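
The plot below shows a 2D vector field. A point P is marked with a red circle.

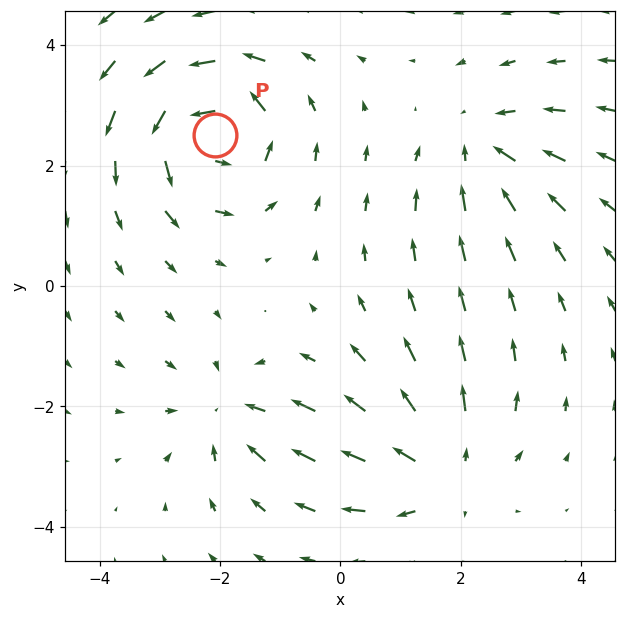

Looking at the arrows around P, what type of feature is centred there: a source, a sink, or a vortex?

vortex

At P (-2.1, 2.5) the arrows circulate counterclockwise. Divergence ≈0, curl about +6 — near-zero divergence with nonzero curl is a vortex.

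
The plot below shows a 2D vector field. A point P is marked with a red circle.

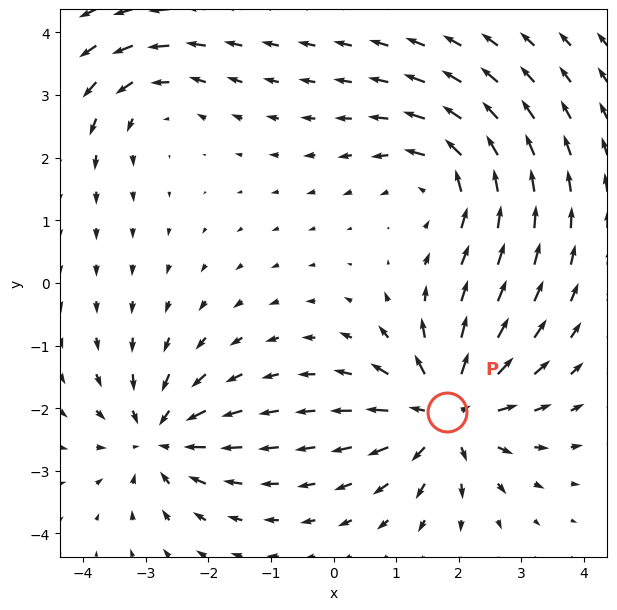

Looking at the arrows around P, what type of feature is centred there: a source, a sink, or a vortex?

At P (1.8, -2.1) the arrows spread outward. Divergence about +6, curl ≈0 — positive divergence with near-zero curl is a source.

source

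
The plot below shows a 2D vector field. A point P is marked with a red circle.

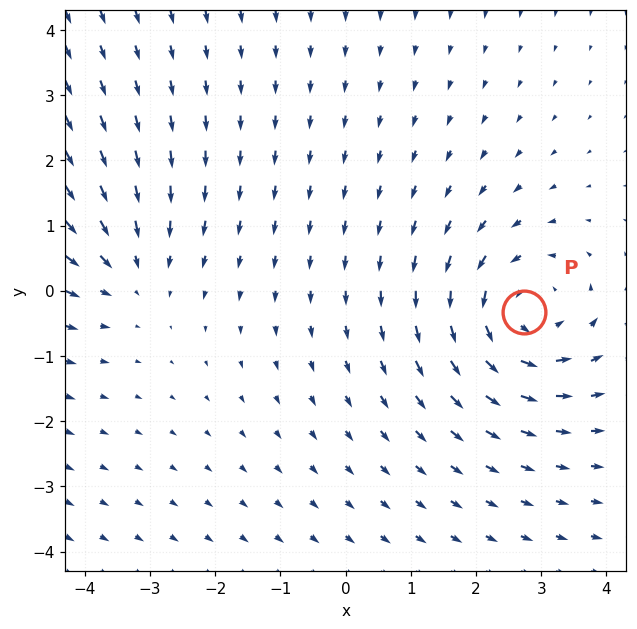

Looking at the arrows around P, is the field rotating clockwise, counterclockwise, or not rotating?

counterclockwise

Near P at (2.7, -0.3) the arrows circulate counterclockwise. The curl (z-component) there is about +4; positive curl means counterclockwise rotation.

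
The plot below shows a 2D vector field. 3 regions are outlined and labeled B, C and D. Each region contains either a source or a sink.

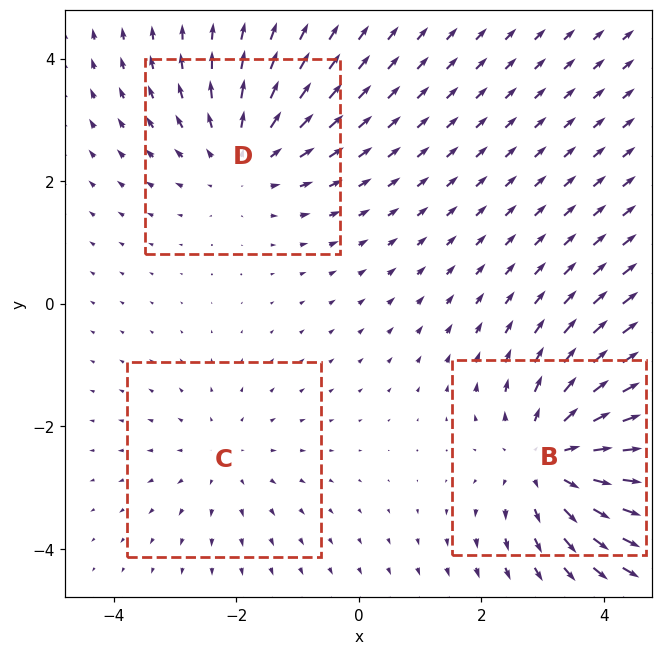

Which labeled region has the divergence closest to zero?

Divergence at each region's feature centre — B: about +4, C: about +2, D: about +3. Region C is closest to zero.

C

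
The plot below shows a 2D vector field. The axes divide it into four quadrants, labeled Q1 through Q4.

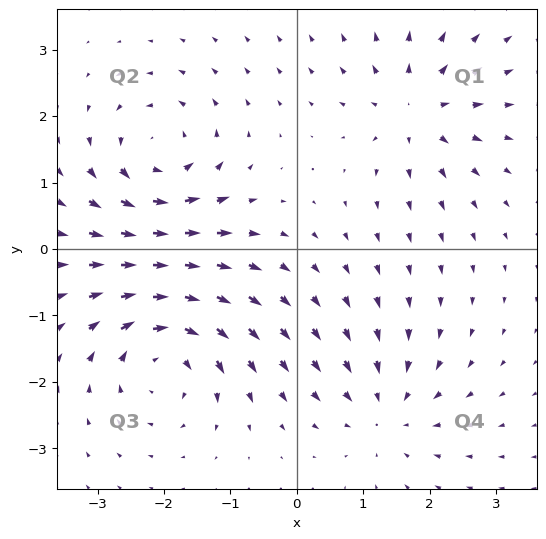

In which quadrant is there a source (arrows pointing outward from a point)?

The source sits at approximately (1.8, 2.1), which lies in quadrant Q1. The divergence there is about +5, positive as expected for a source.

Q1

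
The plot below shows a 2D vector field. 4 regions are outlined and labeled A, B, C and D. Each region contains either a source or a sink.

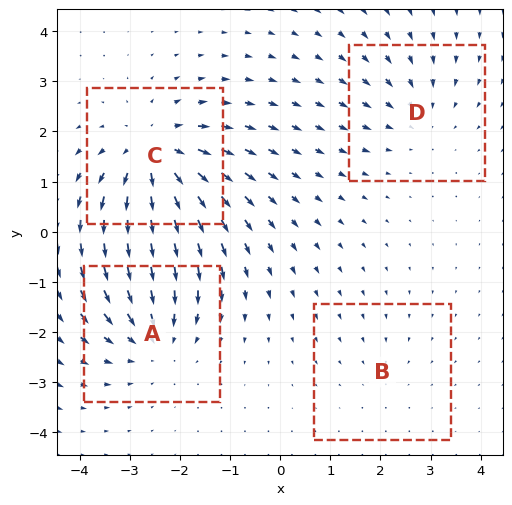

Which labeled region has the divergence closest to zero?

Divergence at each region's feature centre — A: about -4, B: about -2, C: about +6, D: about -3. Region B is closest to zero.

B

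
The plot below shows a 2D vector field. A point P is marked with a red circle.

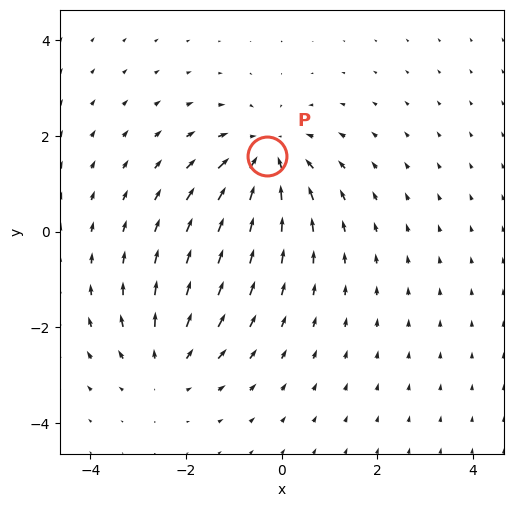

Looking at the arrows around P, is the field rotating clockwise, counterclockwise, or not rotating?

Near P at (-0.3, 1.6) the arrows show no circulation. The curl there is ≈0.

not rotating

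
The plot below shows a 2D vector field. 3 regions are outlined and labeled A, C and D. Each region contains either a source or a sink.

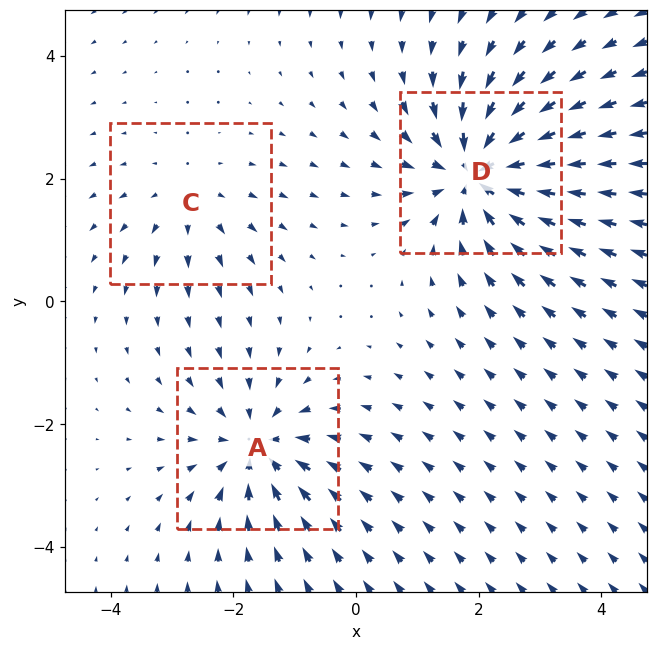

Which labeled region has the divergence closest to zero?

C

Divergence at each region's feature centre — A: about -4, C: about +2, D: about -5. Region C is closest to zero.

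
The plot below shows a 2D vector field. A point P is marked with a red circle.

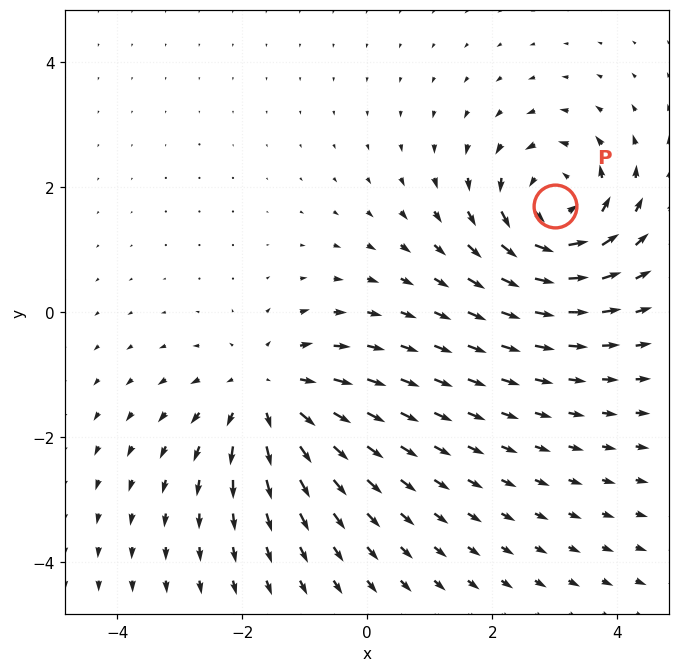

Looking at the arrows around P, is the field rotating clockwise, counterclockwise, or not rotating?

Near P at (3.0, 1.7) the arrows circulate counterclockwise. The curl (z-component) there is about +4; positive curl means counterclockwise rotation.

counterclockwise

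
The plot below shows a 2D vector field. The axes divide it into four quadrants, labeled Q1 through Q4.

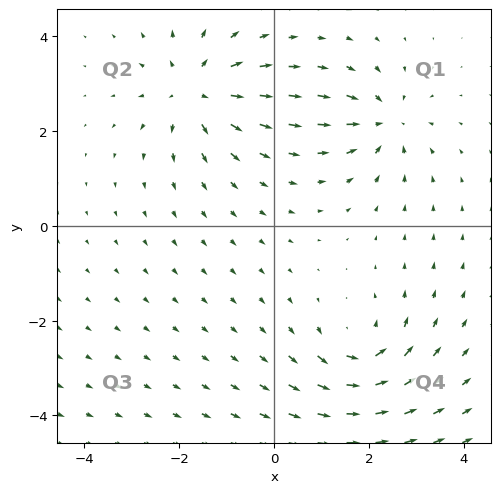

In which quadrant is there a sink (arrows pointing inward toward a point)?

The sink sits at approximately (2.3, 2.2), which lies in quadrant Q1. The divergence there is about -4, negative as expected for a sink.

Q1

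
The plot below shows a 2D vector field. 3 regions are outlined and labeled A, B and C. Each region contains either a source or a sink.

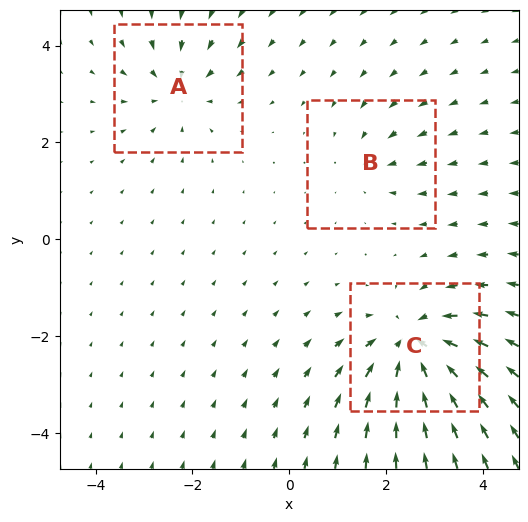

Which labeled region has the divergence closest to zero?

Divergence at each region's feature centre — A: about -3, B: about -2, C: about -6. Region B is closest to zero.

B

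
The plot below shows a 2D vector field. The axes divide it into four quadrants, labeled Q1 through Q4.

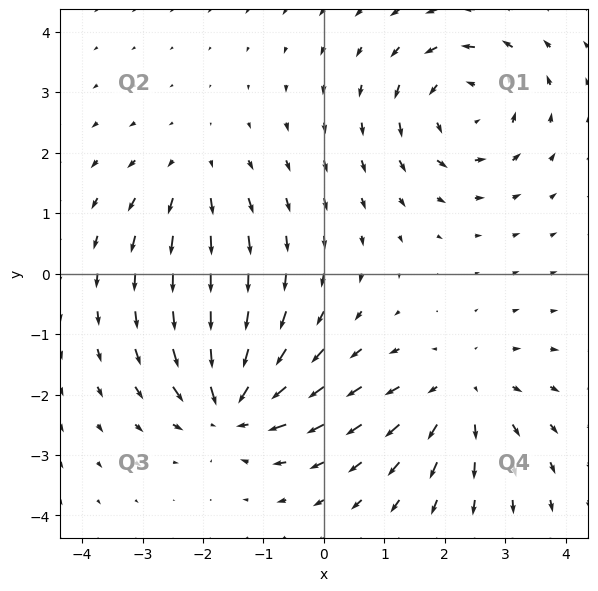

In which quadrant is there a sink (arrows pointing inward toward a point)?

The sink sits at approximately (-1.5, -2.2), which lies in quadrant Q3. The divergence there is about -6, negative as expected for a sink.

Q3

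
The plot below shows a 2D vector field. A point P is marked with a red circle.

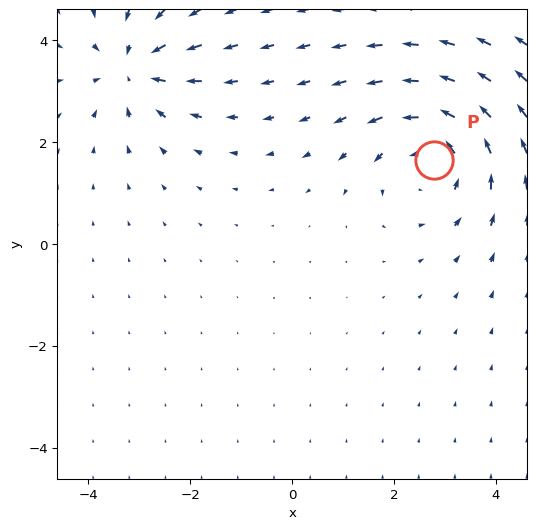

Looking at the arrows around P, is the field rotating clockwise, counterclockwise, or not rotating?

counterclockwise

Near P at (2.8, 1.6) the arrows circulate counterclockwise. The curl (z-component) there is about +3; positive curl means counterclockwise rotation.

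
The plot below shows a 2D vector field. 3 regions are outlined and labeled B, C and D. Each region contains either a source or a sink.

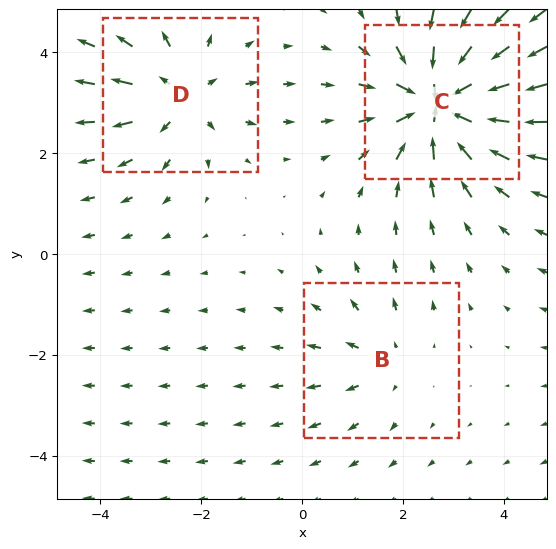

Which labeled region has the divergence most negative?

Divergence at each region's feature centre — B: about +2, C: about -5, D: about +3. Region C is most negative.

C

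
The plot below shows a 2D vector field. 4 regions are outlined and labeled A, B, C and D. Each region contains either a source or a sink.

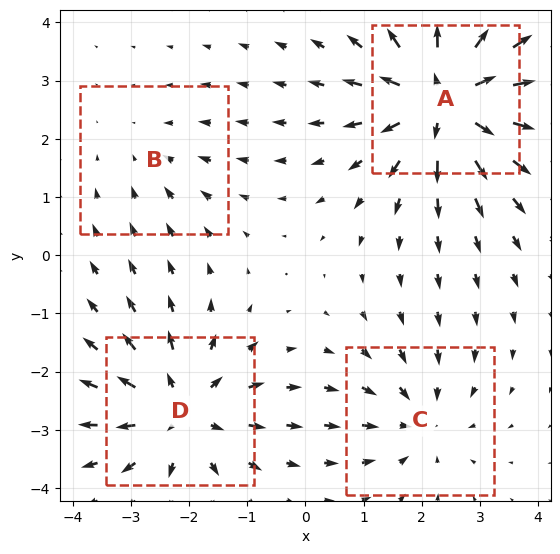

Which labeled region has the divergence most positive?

A

Divergence at each region's feature centre — A: about +7, B: about -2, C: about -4, D: about +5. Region A is most positive.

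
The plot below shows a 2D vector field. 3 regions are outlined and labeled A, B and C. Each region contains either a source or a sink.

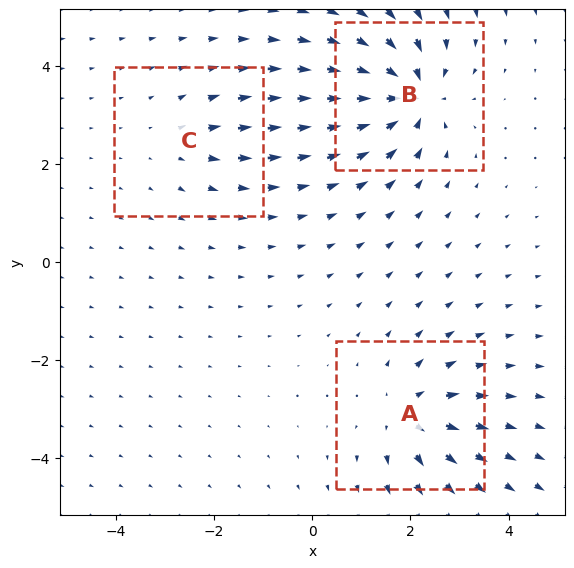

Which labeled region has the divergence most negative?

B

Divergence at each region's feature centre — A: about +4, B: about -6, C: about +2. Region B is most negative.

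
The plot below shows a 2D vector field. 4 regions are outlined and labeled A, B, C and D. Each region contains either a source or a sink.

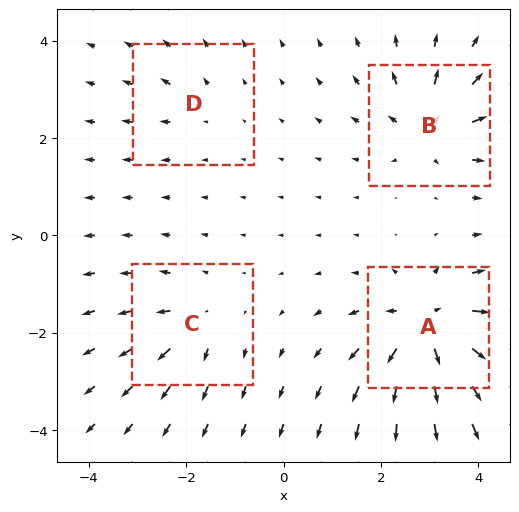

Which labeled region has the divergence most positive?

A

Divergence at each region's feature centre — A: about +9, B: about +6, C: about +4, D: about +2. Region A is most positive.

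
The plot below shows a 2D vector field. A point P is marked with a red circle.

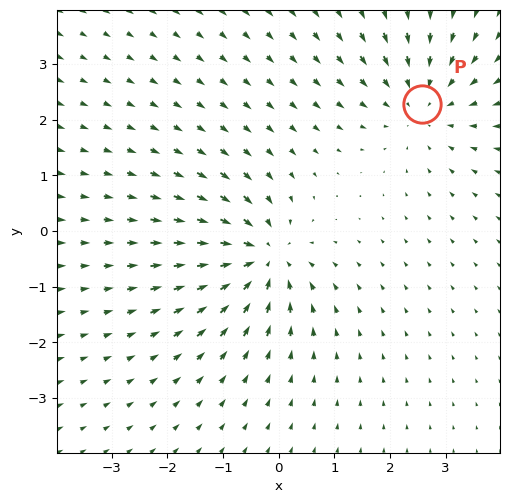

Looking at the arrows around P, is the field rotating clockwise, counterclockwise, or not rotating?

not rotating

Near P at (2.6, 2.3) the arrows show no circulation. The curl there is ≈0.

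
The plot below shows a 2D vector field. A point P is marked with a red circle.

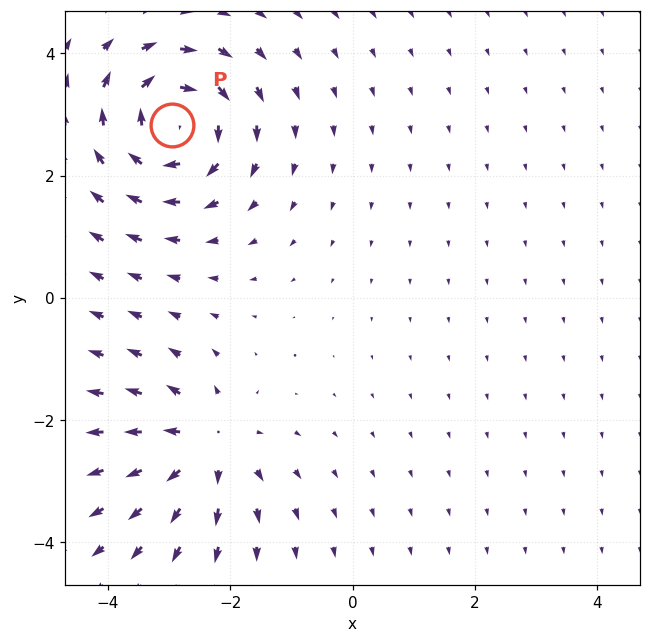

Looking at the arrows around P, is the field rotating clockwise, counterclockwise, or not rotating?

clockwise

Near P at (-2.9, 2.8) the arrows circulate clockwise. The curl (z-component) there is about -6; negative curl means clockwise rotation.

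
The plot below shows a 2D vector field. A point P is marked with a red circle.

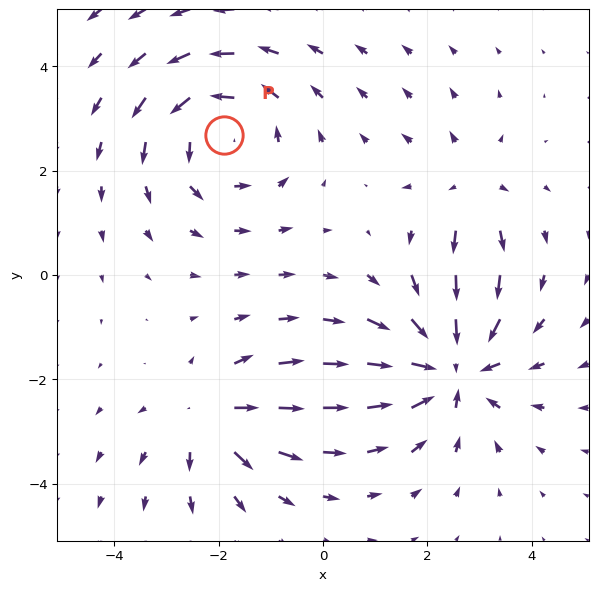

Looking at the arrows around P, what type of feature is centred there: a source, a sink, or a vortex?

vortex

At P (-1.9, 2.7) the arrows circulate counterclockwise. Divergence ≈0, curl about +4 — near-zero divergence with nonzero curl is a vortex.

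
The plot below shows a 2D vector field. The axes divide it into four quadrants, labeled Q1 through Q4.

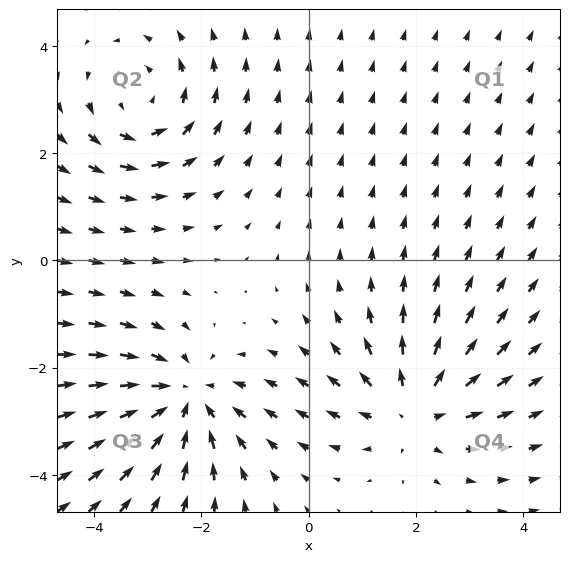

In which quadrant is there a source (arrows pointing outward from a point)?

The source sits at approximately (2.0, -2.8), which lies in quadrant Q4. The divergence there is about +4, positive as expected for a source.

Q4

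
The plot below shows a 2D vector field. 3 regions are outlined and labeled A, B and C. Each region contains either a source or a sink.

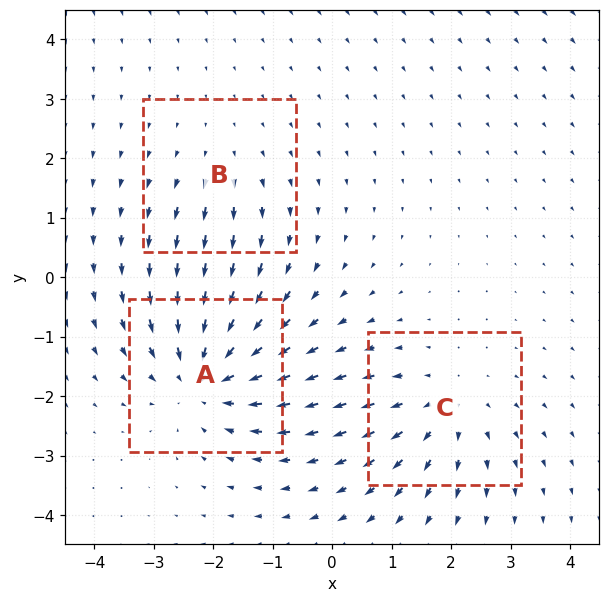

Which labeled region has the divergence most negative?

Divergence at each region's feature centre — A: about -5, B: about +2, C: about +3. Region A is most negative.

A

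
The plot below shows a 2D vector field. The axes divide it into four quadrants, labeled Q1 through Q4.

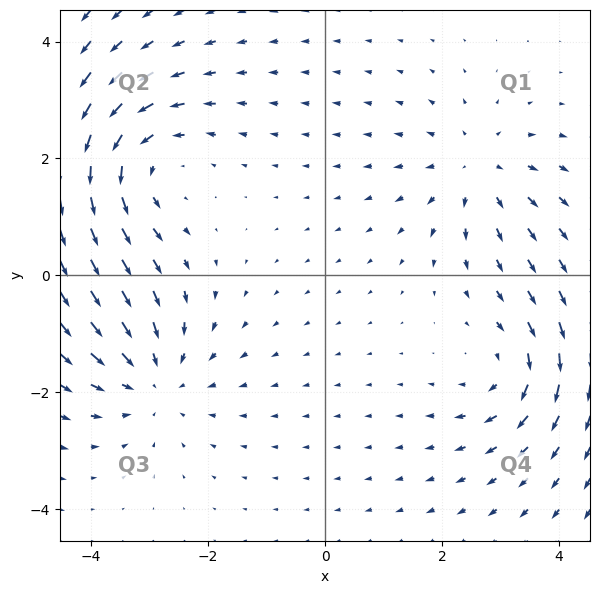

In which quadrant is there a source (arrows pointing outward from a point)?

The source sits at approximately (2.6, 1.8), which lies in quadrant Q1. The divergence there is about +3, positive as expected for a source.

Q1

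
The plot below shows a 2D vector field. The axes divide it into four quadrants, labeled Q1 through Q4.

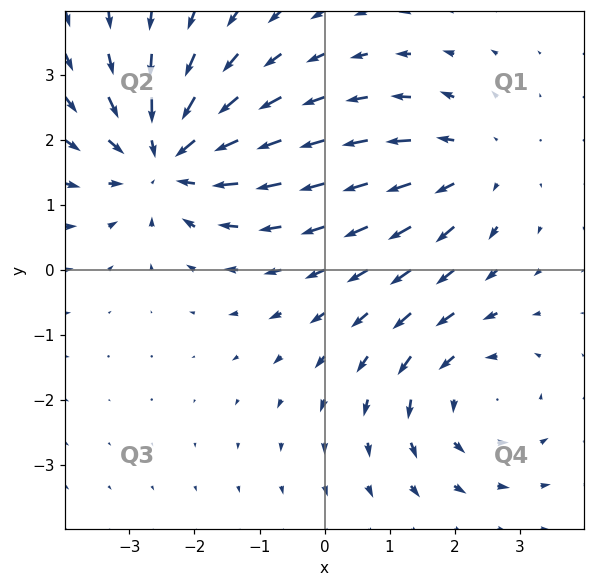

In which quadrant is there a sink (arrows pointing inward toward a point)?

The sink sits at approximately (-2.4, 1.7), which lies in quadrant Q2. The divergence there is about -4, negative as expected for a sink.

Q2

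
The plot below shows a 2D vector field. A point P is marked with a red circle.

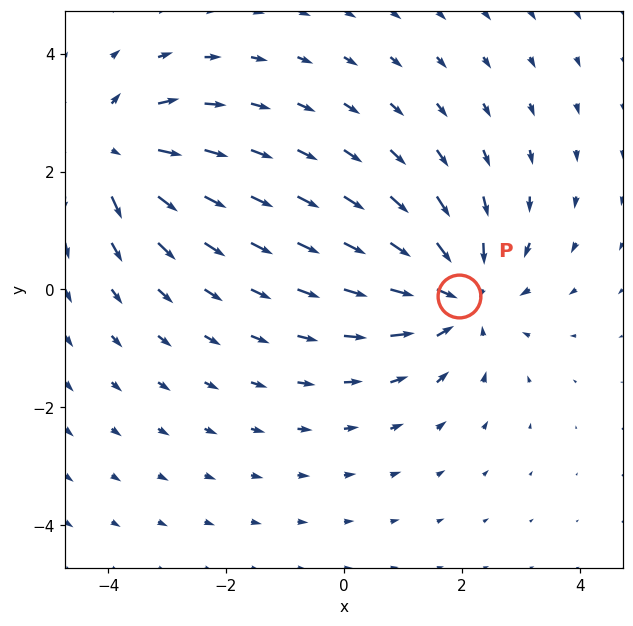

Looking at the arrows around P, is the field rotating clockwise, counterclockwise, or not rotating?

not rotating

Near P at (2.0, -0.1) the arrows show no circulation. The curl there is ≈0.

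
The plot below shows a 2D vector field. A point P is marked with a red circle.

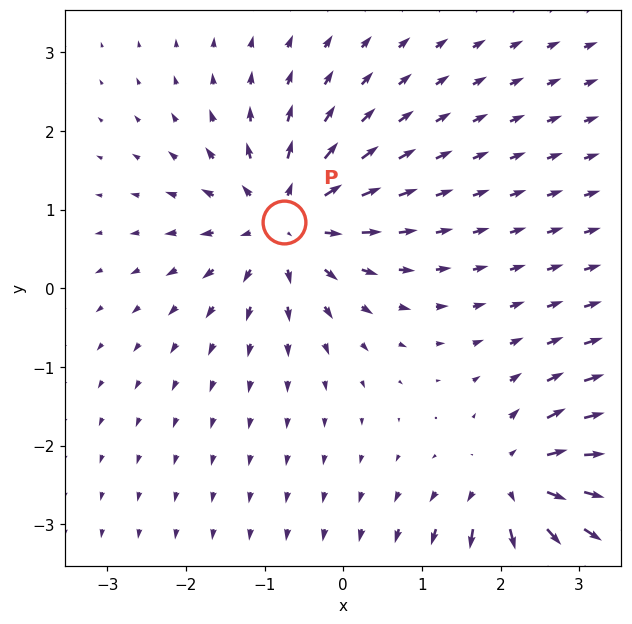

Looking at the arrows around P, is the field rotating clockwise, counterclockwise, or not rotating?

Near P at (-0.7, 0.8) the arrows show no circulation. The curl there is ≈0.

not rotating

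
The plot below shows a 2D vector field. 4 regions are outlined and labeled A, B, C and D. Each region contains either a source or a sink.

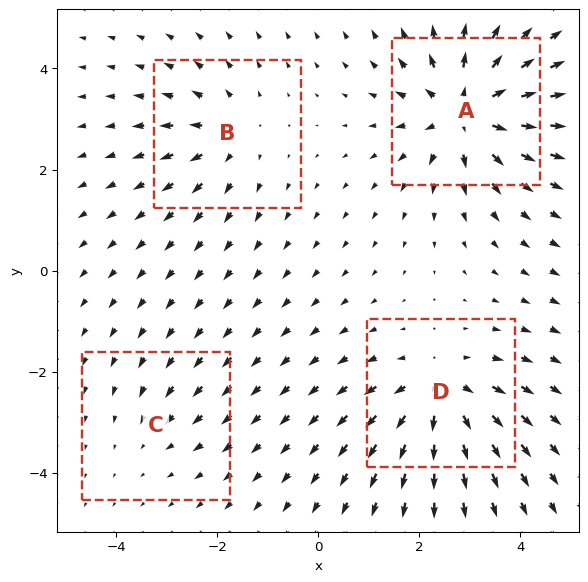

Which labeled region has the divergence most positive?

A

Divergence at each region's feature centre — A: about +7, B: about +4, C: about -2, D: about +5. Region A is most positive.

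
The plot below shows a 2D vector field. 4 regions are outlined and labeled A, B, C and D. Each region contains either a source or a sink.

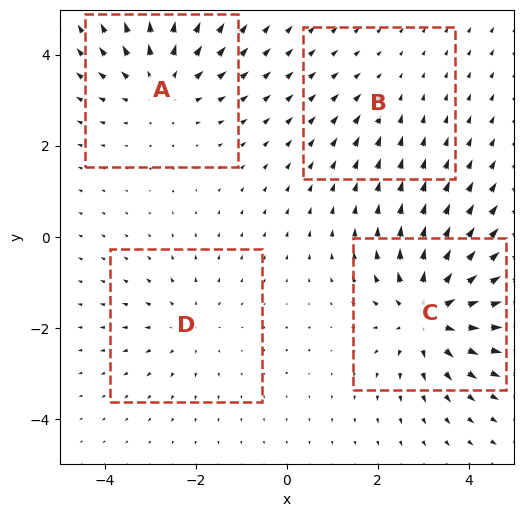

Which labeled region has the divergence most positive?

Divergence at each region's feature centre — A: about +5, B: about -2, C: about +7, D: about +3. Region C is most positive.

C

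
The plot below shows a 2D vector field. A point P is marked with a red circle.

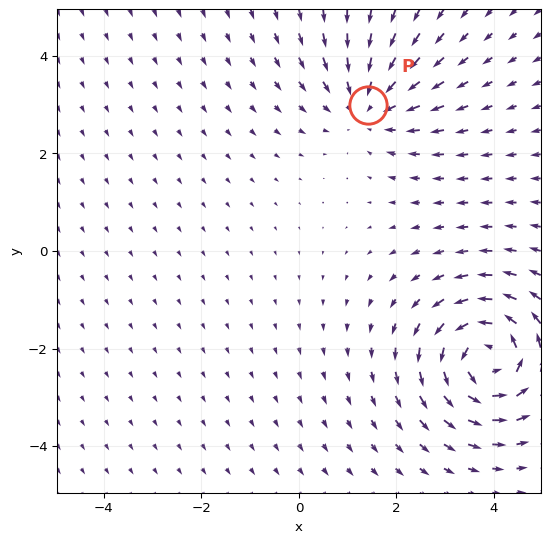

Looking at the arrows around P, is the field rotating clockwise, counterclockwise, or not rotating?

Near P at (1.4, 3.0) the arrows show no circulation. The curl there is ≈0.

not rotating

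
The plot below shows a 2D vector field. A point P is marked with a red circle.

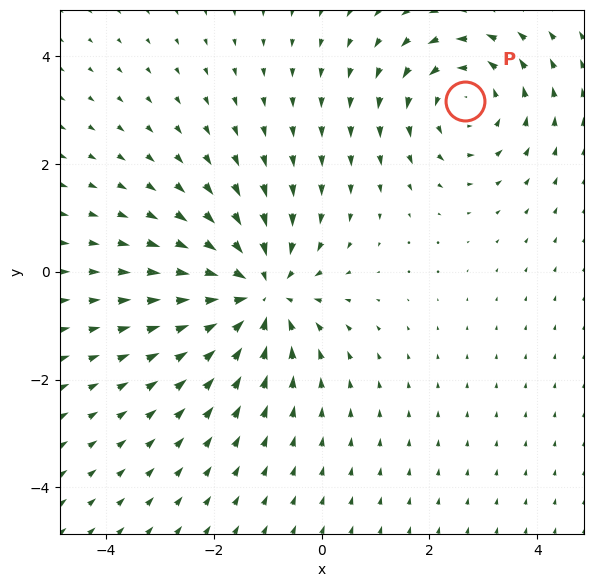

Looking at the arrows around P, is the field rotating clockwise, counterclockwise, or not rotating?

counterclockwise

Near P at (2.7, 3.2) the arrows circulate counterclockwise. The curl (z-component) there is about +3; positive curl means counterclockwise rotation.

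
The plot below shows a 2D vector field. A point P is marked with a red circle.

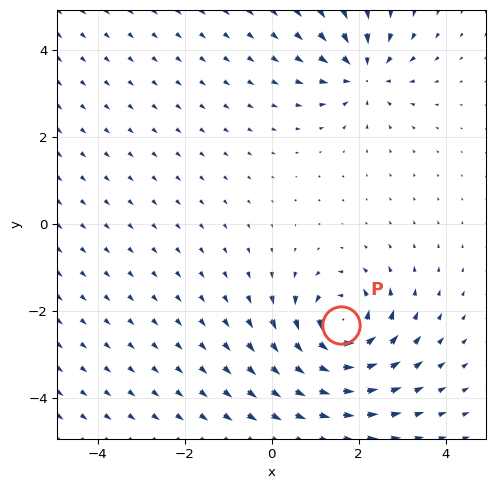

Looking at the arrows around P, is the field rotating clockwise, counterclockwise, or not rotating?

Near P at (1.6, -2.3) the arrows circulate counterclockwise. The curl (z-component) there is about +6; positive curl means counterclockwise rotation.

counterclockwise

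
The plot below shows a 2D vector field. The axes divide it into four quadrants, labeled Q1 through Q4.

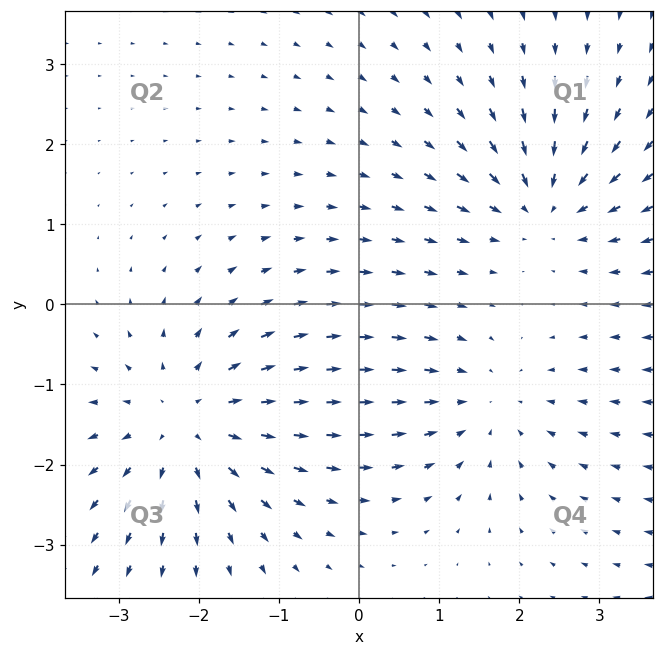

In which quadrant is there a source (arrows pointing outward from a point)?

Q3

The source sits at approximately (-2.1, -1.5), which lies in quadrant Q3. The divergence there is about +3, positive as expected for a source.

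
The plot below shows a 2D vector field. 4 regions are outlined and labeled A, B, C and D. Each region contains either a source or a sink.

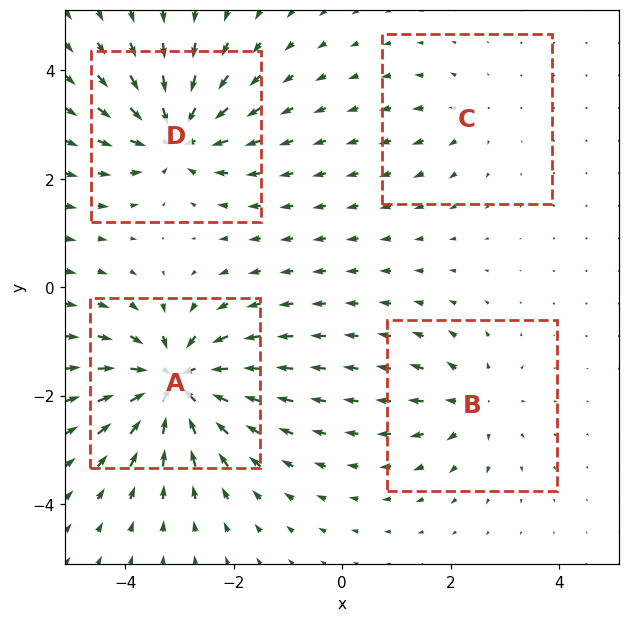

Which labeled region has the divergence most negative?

Divergence at each region's feature centre — A: about -9, B: about +4, C: about +3, D: about -7. Region A is most negative.

A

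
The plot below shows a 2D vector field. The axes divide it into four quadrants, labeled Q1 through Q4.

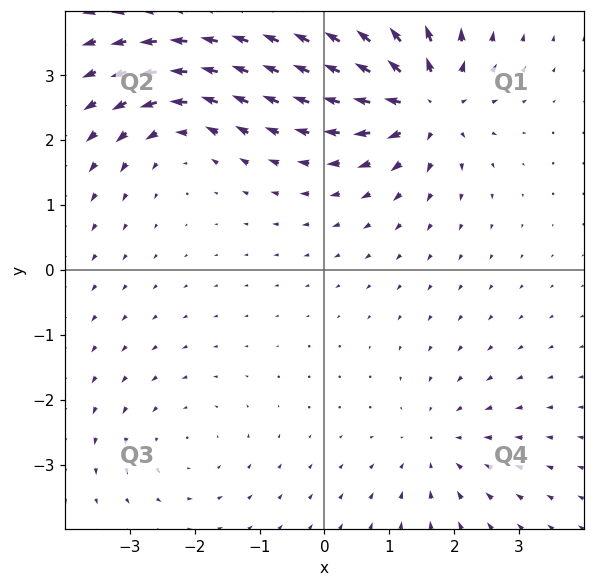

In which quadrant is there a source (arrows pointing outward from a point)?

The source sits at approximately (1.6, 2.6), which lies in quadrant Q1. The divergence there is about +7, positive as expected for a source.

Q1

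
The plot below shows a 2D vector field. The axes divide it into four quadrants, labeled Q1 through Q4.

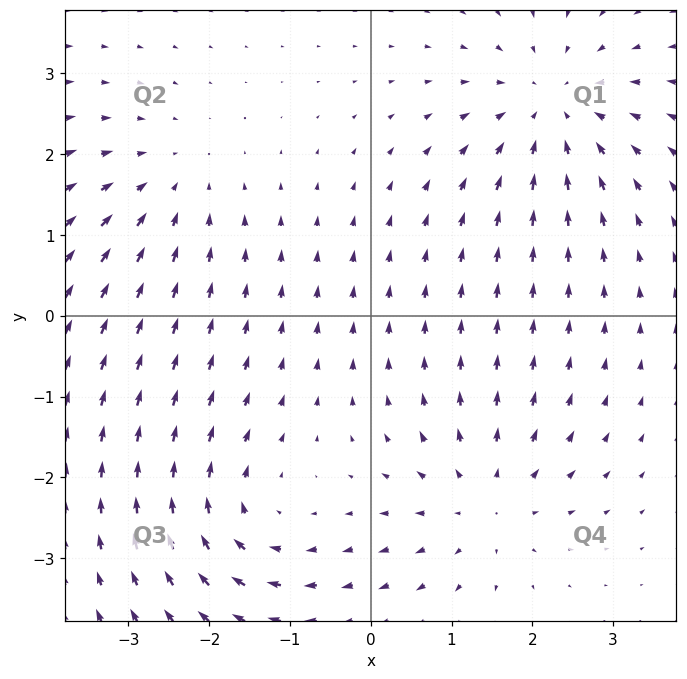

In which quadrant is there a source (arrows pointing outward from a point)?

The source sits at approximately (1.4, -2.3), which lies in quadrant Q4. The divergence there is about +3, positive as expected for a source.

Q4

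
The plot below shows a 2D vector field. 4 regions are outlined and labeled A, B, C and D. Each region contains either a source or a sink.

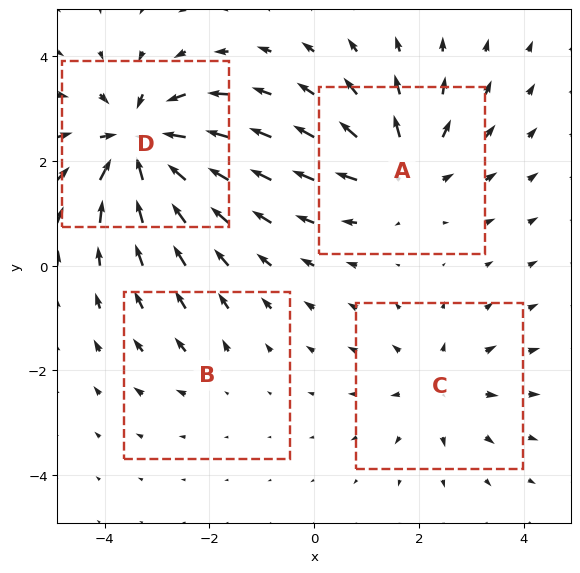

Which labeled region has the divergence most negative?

Divergence at each region's feature centre — A: about +5, B: about +2, C: about +4, D: about -7. Region D is most negative.

D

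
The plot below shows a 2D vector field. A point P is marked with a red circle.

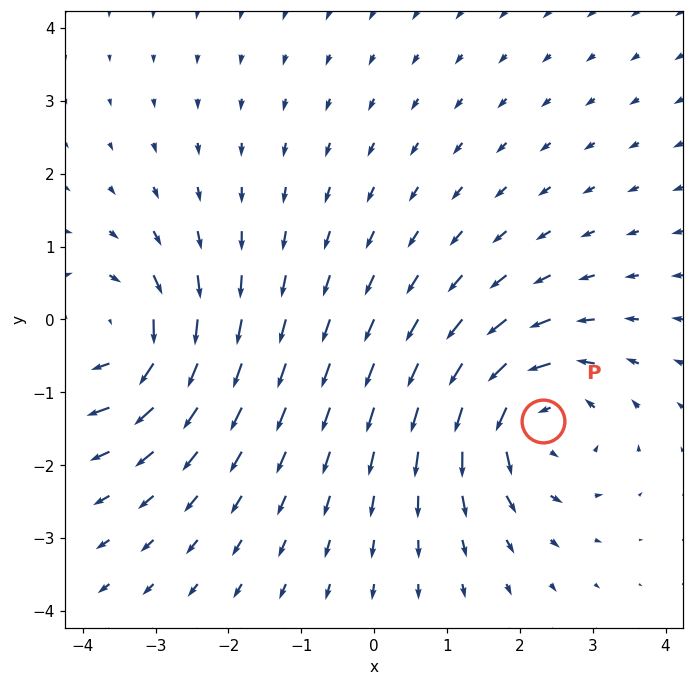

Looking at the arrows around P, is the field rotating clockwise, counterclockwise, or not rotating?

Near P at (2.3, -1.4) the arrows circulate counterclockwise. The curl (z-component) there is about +5; positive curl means counterclockwise rotation.

counterclockwise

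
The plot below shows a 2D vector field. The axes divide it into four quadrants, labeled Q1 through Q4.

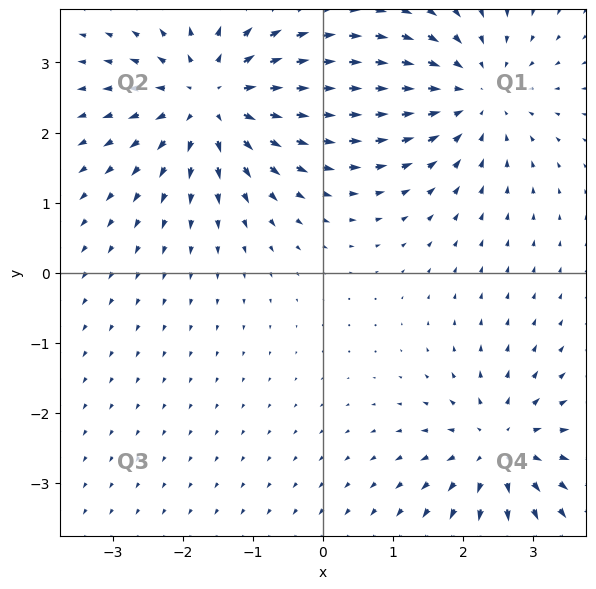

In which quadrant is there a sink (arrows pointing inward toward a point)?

Q1

The sink sits at approximately (2.2, 2.6), which lies in quadrant Q1. The divergence there is about -3, negative as expected for a sink.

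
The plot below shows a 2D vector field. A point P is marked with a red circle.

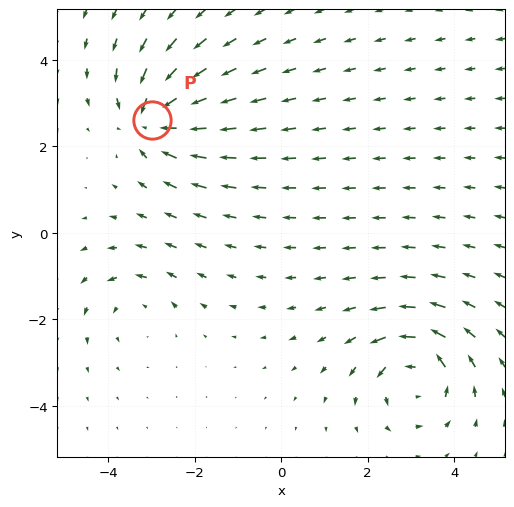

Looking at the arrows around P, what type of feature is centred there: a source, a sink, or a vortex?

sink

At P (-3.0, 2.6) the arrows converge inward. Divergence about -6, curl ≈0 — negative divergence with near-zero curl is a sink.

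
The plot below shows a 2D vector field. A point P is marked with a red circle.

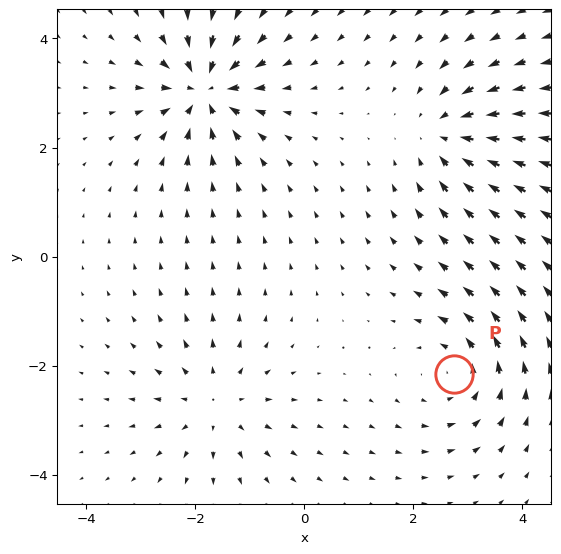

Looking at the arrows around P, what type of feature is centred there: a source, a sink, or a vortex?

At P (2.7, -2.2) the arrows circulate counterclockwise. Divergence ≈0, curl about +3 — near-zero divergence with nonzero curl is a vortex.

vortex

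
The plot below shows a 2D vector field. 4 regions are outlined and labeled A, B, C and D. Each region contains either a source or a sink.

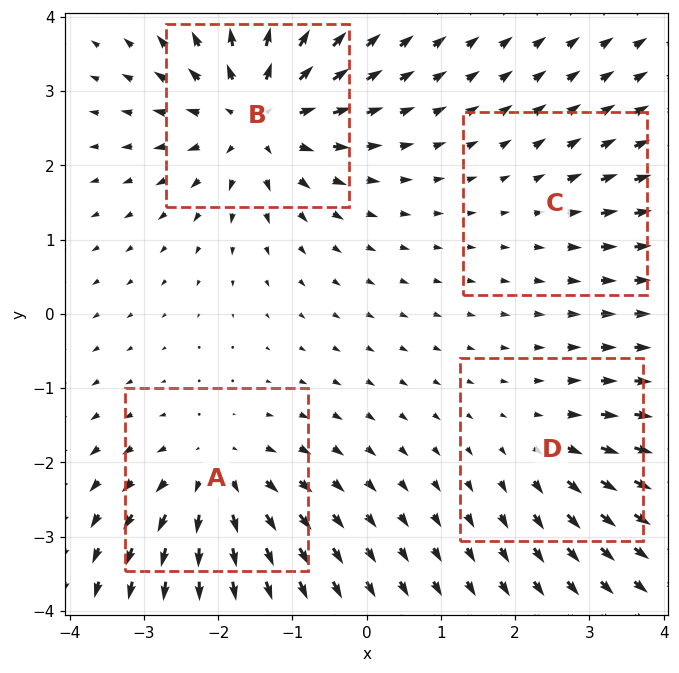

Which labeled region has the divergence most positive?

Divergence at each region's feature centre — A: about +6, B: about +8, C: about +2, D: about +4. Region B is most positive.

B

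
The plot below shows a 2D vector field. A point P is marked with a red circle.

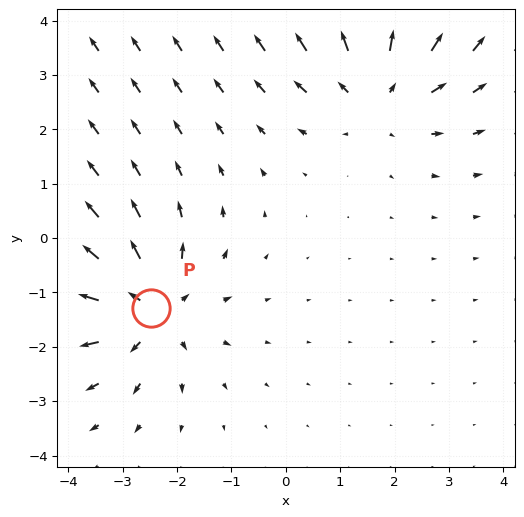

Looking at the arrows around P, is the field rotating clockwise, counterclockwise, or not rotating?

Near P at (-2.5, -1.3) the arrows show no circulation. The curl there is ≈0.

not rotating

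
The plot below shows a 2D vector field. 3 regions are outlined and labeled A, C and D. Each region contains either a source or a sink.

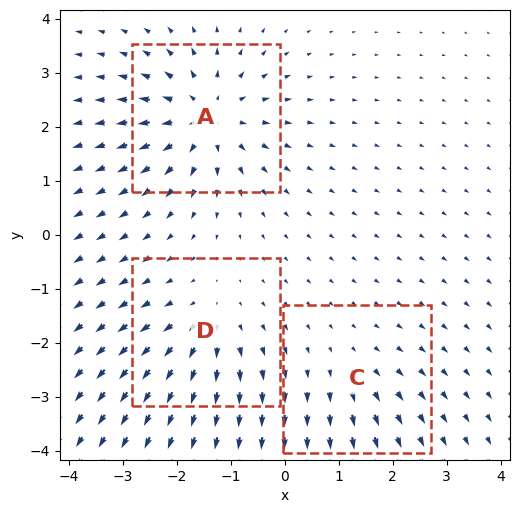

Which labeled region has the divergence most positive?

Divergence at each region's feature centre — A: about +5, C: about +2, D: about +4. Region A is most positive.

A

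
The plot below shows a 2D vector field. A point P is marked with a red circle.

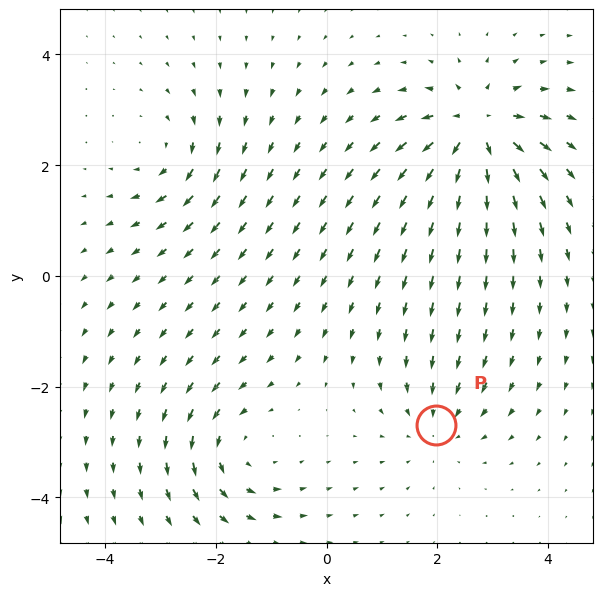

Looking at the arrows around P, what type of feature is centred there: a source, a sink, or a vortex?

At P (2.0, -2.7) the arrows converge inward. Divergence about -3, curl ≈0 — negative divergence with near-zero curl is a sink.

sink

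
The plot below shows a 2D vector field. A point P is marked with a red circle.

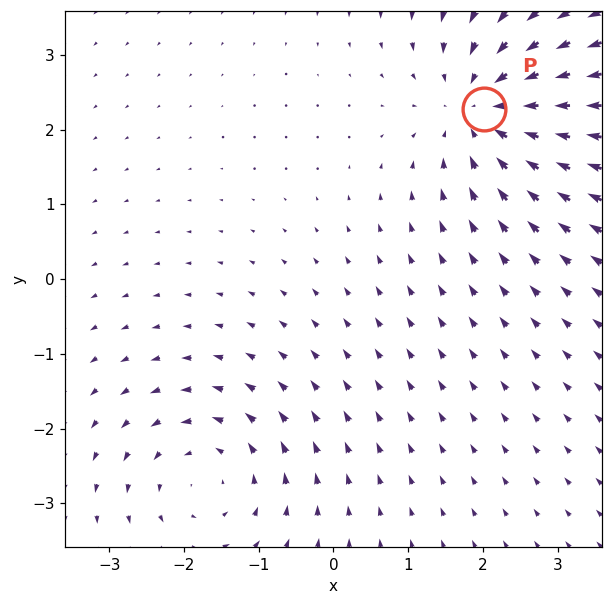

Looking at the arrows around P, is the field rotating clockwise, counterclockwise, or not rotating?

Near P at (2.0, 2.3) the arrows show no circulation. The curl there is ≈0.

not rotating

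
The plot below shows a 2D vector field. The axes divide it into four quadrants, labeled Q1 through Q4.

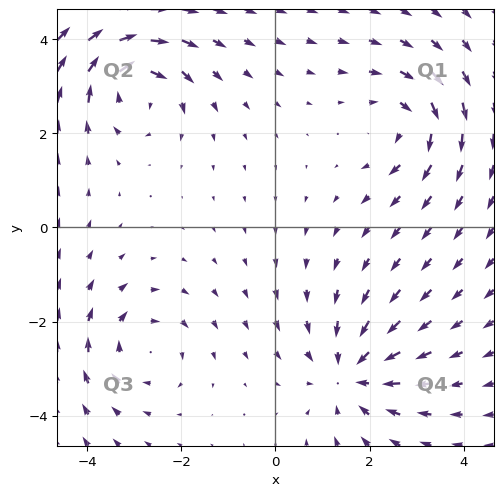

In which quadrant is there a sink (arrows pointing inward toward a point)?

Q4

The sink sits at approximately (1.6, -3.1), which lies in quadrant Q4. The divergence there is about -4, negative as expected for a sink.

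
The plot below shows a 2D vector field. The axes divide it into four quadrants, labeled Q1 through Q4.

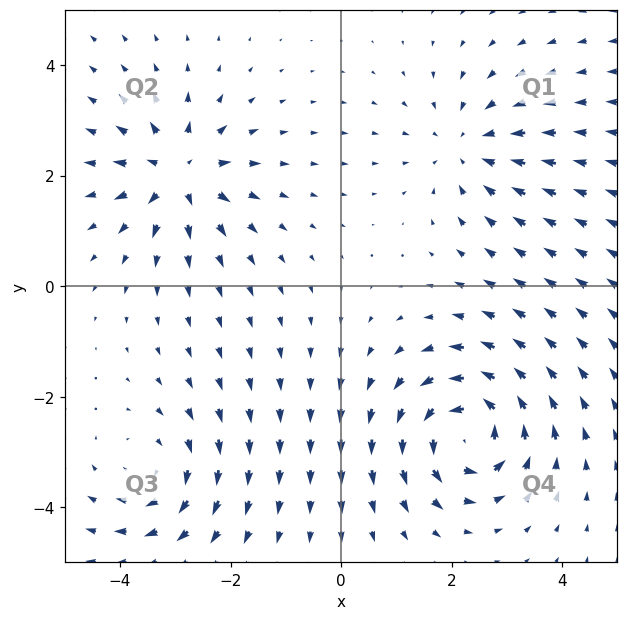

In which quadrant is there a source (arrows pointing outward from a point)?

The source sits at approximately (-2.9, 2.0), which lies in quadrant Q2. The divergence there is about +5, positive as expected for a source.

Q2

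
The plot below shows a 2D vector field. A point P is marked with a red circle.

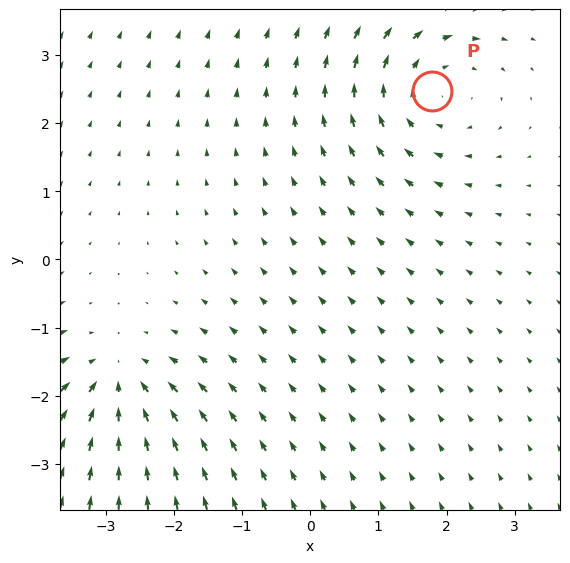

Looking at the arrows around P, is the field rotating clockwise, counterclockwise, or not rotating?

Near P at (1.8, 2.5) the arrows circulate clockwise. The curl (z-component) there is about -3; negative curl means clockwise rotation.

clockwise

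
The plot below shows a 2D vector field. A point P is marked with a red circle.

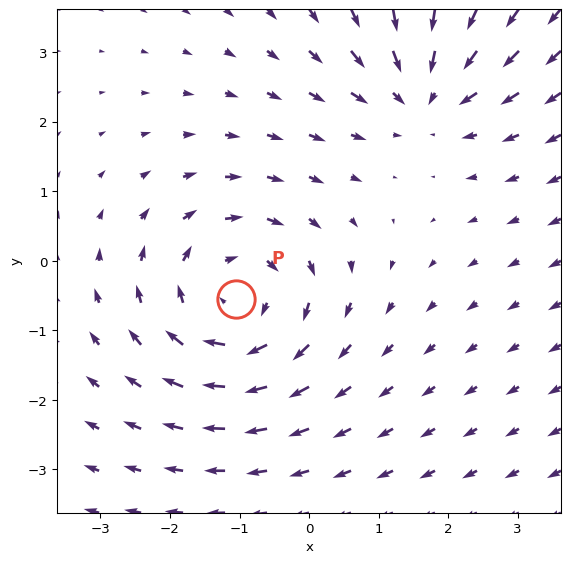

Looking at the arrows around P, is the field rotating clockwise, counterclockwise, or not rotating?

Near P at (-1.0, -0.5) the arrows circulate clockwise. The curl (z-component) there is about -4; negative curl means clockwise rotation.

clockwise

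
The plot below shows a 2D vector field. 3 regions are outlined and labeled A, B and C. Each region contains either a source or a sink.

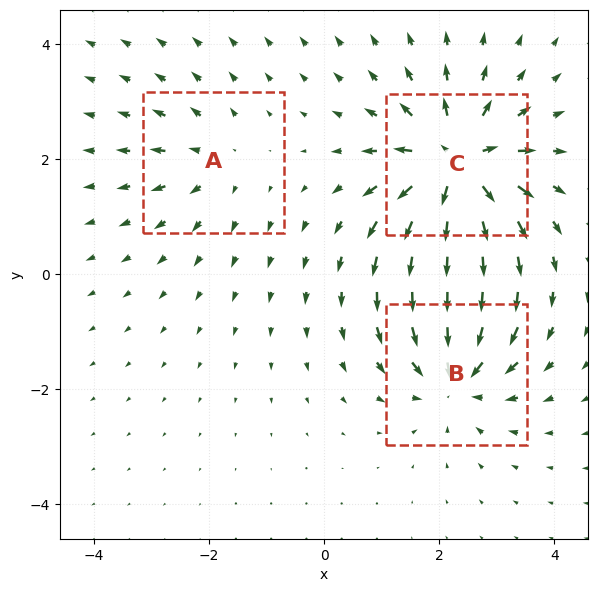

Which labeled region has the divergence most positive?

Divergence at each region's feature centre — A: about +2, B: about -4, C: about +6. Region C is most positive.

C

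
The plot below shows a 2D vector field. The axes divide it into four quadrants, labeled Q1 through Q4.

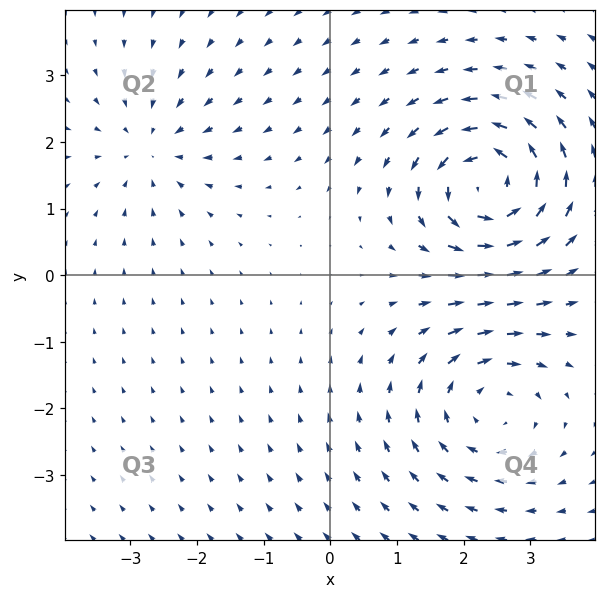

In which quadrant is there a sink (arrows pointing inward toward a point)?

The sink sits at approximately (-2.7, 1.9), which lies in quadrant Q2. The divergence there is about -3, negative as expected for a sink.

Q2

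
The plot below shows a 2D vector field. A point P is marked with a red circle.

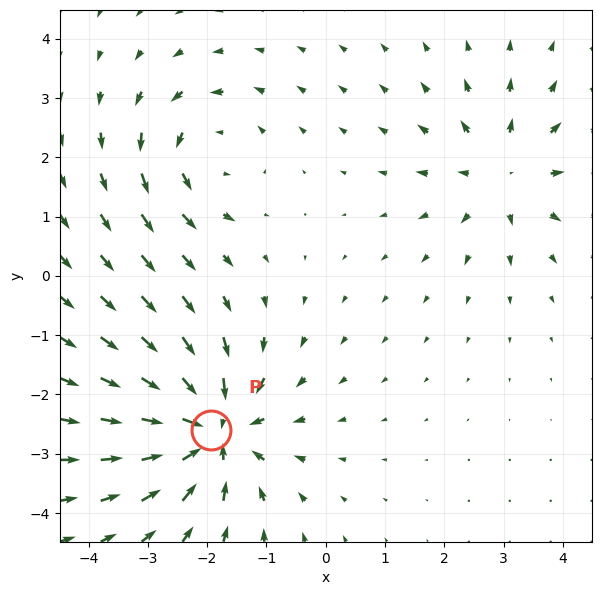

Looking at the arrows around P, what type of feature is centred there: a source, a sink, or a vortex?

sink

At P (-1.9, -2.6) the arrows converge inward. Divergence about -6, curl ≈0 — negative divergence with near-zero curl is a sink.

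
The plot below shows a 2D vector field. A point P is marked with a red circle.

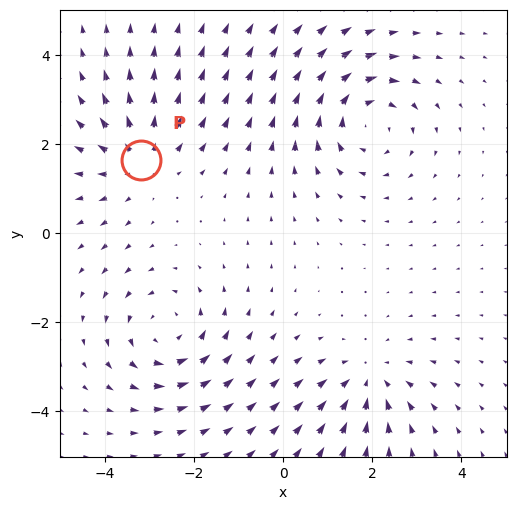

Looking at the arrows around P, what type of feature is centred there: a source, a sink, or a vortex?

At P (-3.2, 1.6) the arrows spread outward. Divergence about +3, curl ≈0 — positive divergence with near-zero curl is a source.

source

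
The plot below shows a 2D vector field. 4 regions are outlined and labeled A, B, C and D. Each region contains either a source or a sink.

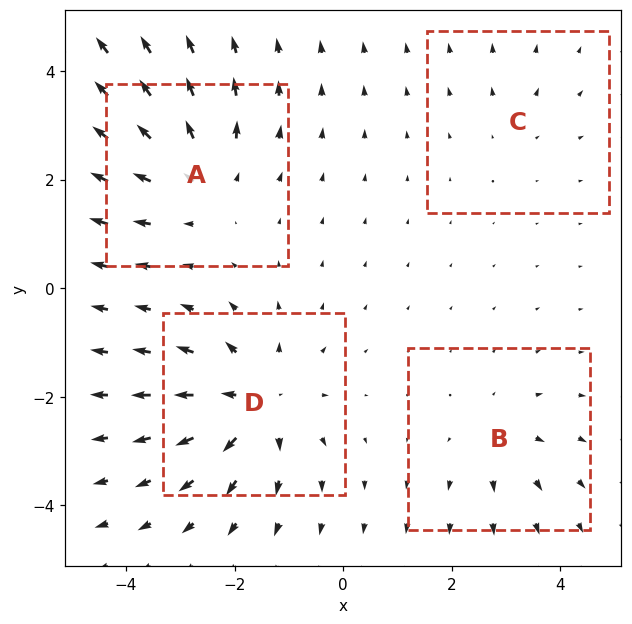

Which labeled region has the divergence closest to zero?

Divergence at each region's feature centre — A: about +5, B: about +3, C: about +2, D: about +7. Region C is closest to zero.

C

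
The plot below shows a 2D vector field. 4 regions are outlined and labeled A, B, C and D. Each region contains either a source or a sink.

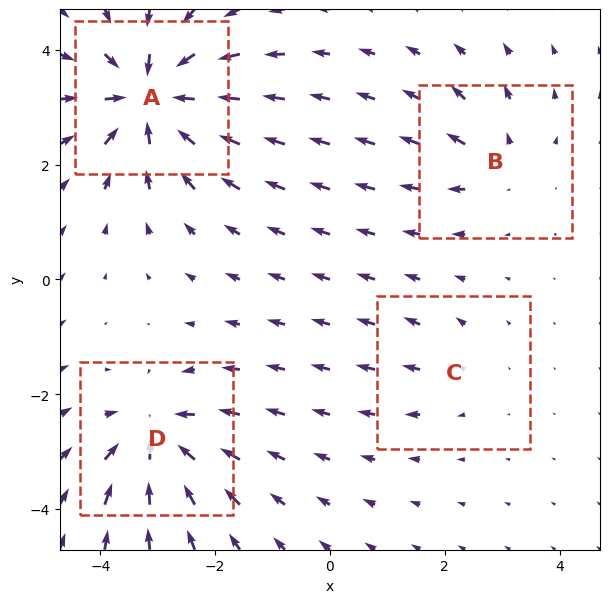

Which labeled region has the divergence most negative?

Divergence at each region's feature centre — A: about -9, B: about +4, C: about +2, D: about -6. Region A is most negative.

A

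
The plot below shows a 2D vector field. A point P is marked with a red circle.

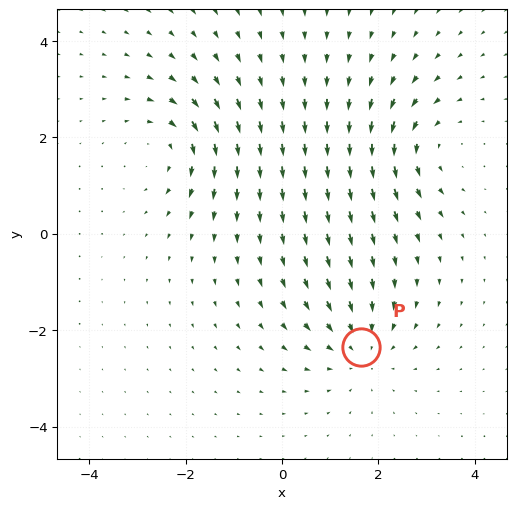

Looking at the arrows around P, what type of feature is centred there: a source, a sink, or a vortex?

At P (1.6, -2.4) the arrows converge inward. Divergence about -4, curl ≈0 — negative divergence with near-zero curl is a sink.

sink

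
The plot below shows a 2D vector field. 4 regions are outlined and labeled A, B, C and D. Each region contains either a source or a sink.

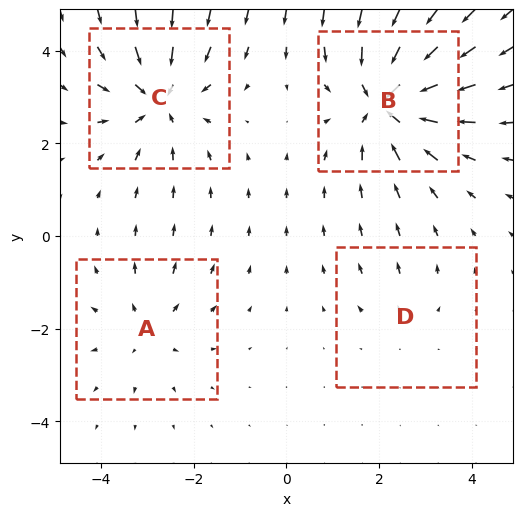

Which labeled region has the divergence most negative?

B

Divergence at each region's feature centre — A: about +3, B: about -7, C: about -5, D: about +2. Region B is most negative.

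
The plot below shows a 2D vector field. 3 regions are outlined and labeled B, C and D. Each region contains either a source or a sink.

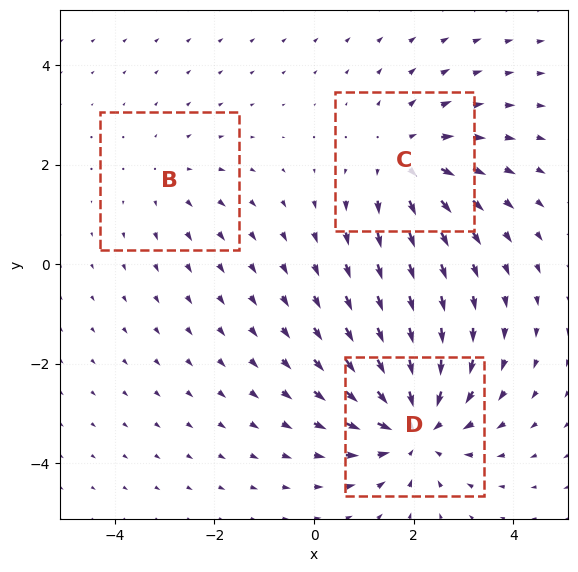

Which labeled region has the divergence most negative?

D

Divergence at each region's feature centre — B: about +2, C: about +3, D: about -4. Region D is most negative.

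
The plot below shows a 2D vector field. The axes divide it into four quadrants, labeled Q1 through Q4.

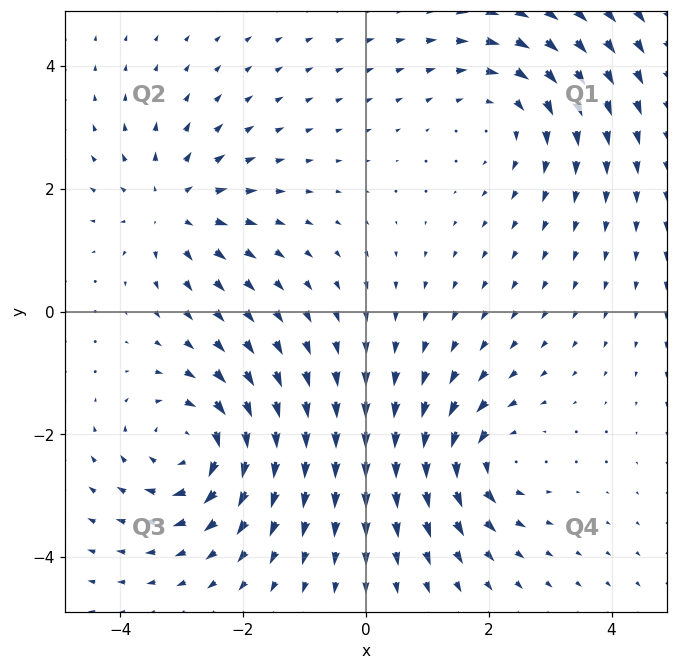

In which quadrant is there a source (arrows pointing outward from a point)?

Q2

The source sits at approximately (-3.2, 1.7), which lies in quadrant Q2. The divergence there is about +4, positive as expected for a source.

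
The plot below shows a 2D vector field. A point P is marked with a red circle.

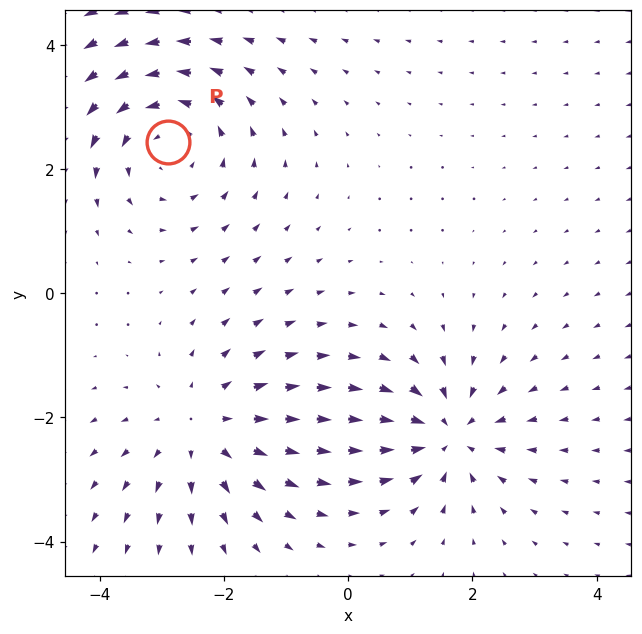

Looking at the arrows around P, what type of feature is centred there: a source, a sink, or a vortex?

At P (-2.9, 2.4) the arrows circulate counterclockwise. Divergence ≈0, curl about +4 — near-zero divergence with nonzero curl is a vortex.

vortex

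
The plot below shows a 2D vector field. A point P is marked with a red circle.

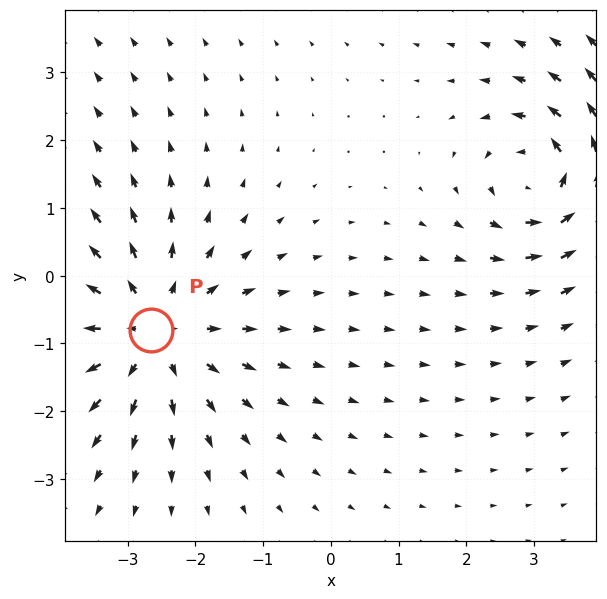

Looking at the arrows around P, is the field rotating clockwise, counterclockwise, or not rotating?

not rotating

Near P at (-2.7, -0.8) the arrows show no circulation. The curl there is ≈0.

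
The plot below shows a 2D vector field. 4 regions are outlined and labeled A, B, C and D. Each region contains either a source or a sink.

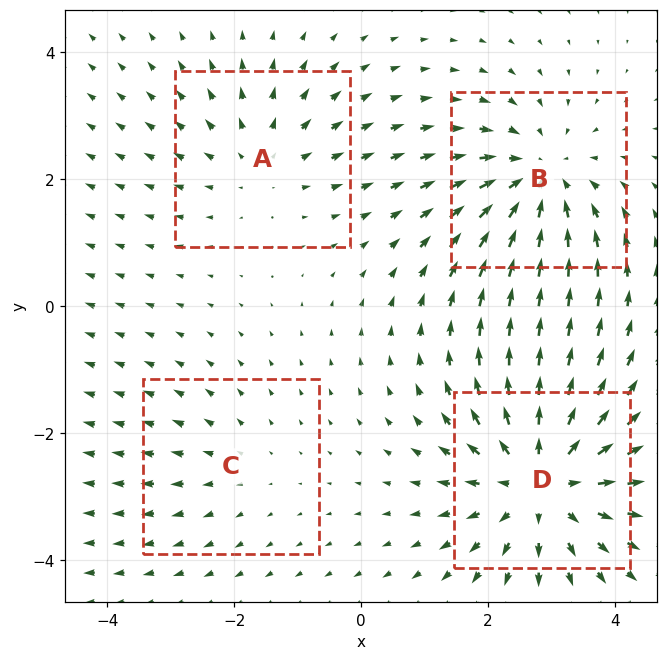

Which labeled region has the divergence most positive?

D

Divergence at each region's feature centre — A: about +3, B: about -5, C: about +2, D: about +6. Region D is most positive.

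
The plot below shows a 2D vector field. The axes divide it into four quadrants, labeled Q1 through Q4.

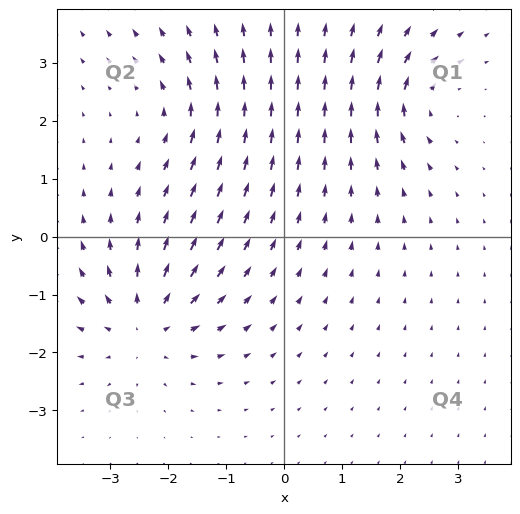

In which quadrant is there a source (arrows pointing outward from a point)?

The source sits at approximately (-2.4, -1.5), which lies in quadrant Q3. The divergence there is about +5, positive as expected for a source.

Q3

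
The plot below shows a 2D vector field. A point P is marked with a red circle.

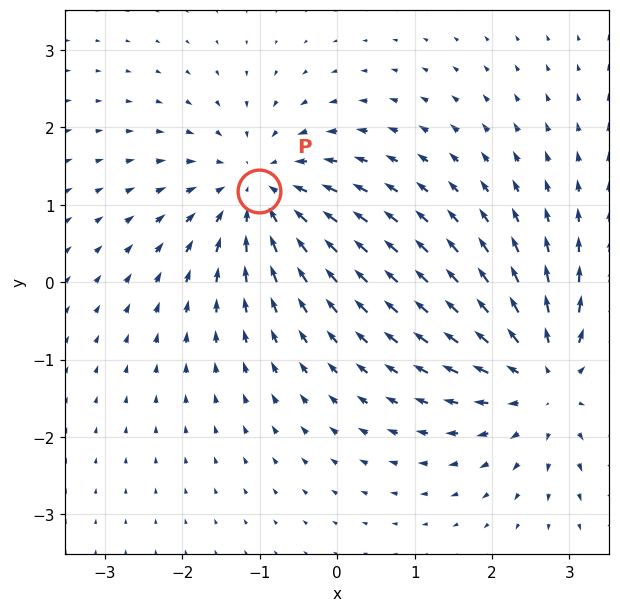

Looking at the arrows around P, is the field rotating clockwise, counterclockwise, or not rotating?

not rotating

Near P at (-1.0, 1.2) the arrows show no circulation. The curl there is ≈0.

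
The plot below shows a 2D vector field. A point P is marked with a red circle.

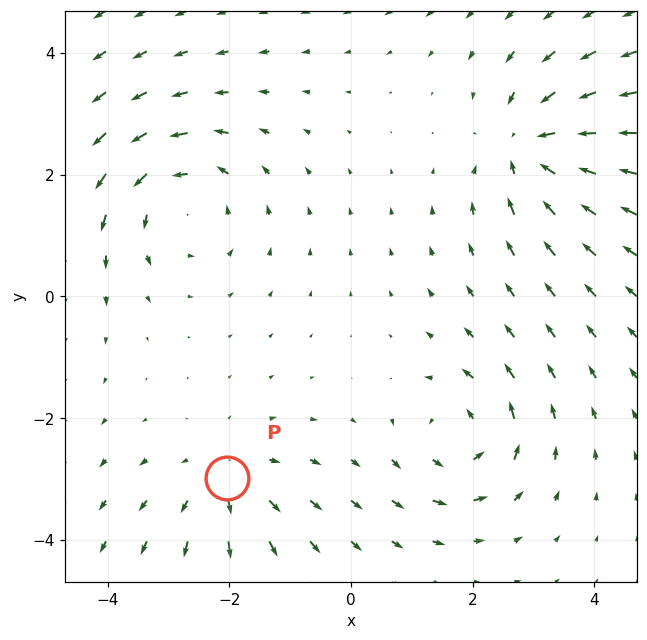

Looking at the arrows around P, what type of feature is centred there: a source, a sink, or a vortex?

source

At P (-2.0, -3.0) the arrows spread outward. Divergence about +2, curl ≈0 — positive divergence with near-zero curl is a source.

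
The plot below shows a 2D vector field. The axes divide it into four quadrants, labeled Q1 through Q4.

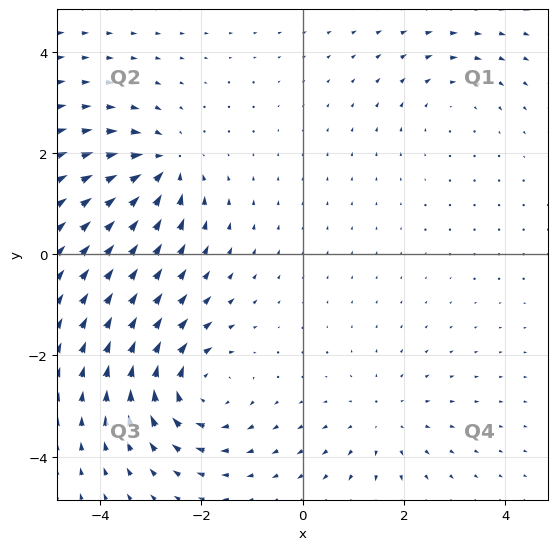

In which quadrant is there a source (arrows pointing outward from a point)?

Q4

The source sits at approximately (1.6, -3.3), which lies in quadrant Q4. The divergence there is about +3, positive as expected for a source.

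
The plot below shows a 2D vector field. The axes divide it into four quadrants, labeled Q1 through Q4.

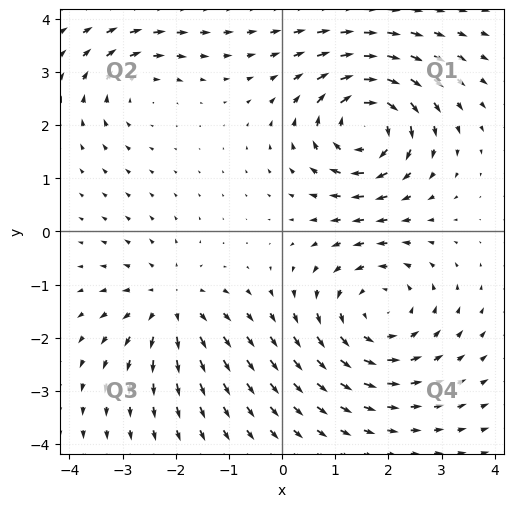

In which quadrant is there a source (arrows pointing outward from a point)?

Q3

The source sits at approximately (-2.1, -1.4), which lies in quadrant Q3. The divergence there is about +4, positive as expected for a source.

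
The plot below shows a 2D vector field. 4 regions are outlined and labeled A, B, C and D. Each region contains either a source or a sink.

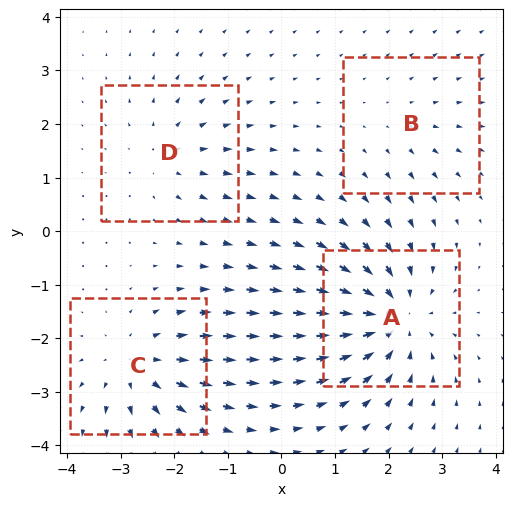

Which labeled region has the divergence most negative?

A

Divergence at each region's feature centre — A: about -6, B: about +2, C: about +5, D: about +3. Region A is most negative.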